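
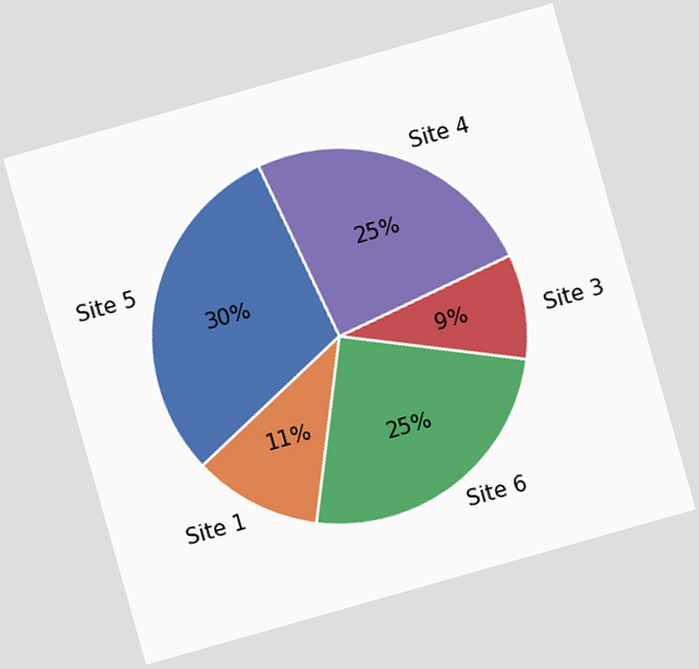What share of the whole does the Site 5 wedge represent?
The chart is tilted about 16° counter-clockwise. The Site 5 slice takes up 30% of the pie.

30%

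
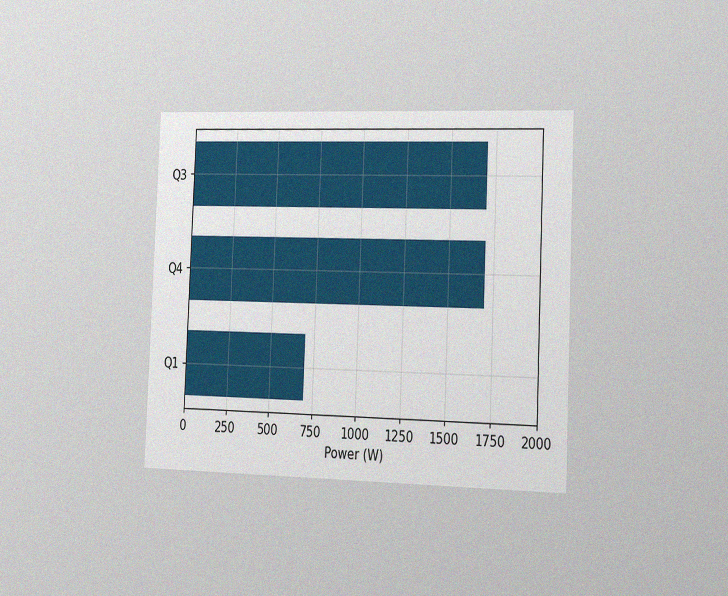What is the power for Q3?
1700W

The chart is tilted about 2° clockwise and viewed slightly from the right, with some photo noise. Reading along the chart's x-axis, the Q3 bar reaches 1700W.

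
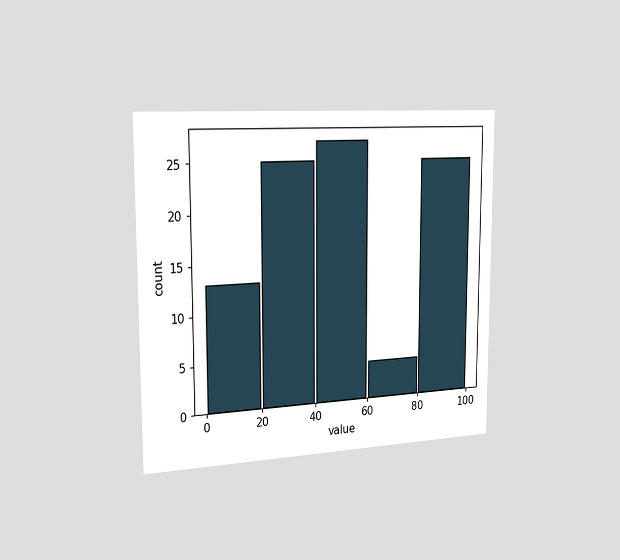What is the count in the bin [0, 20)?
The chart is viewed slightly from the left. The [0, 20) bin has height 13.

13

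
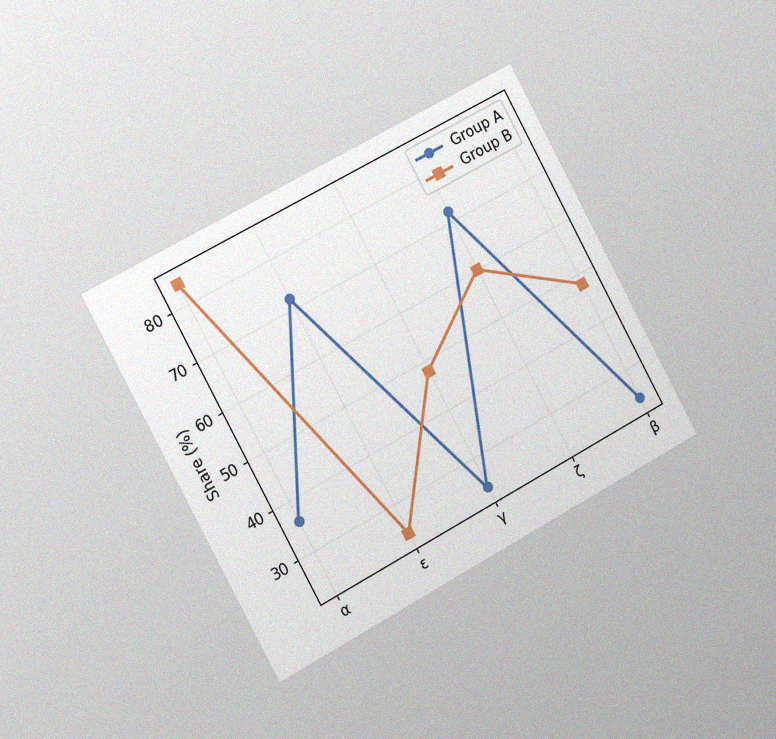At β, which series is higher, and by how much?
Group B, by 24%

The chart is tilted about 28° counter-clockwise and viewed slightly from the left, with some photo noise. At β, Group B sits above the other line by 24%.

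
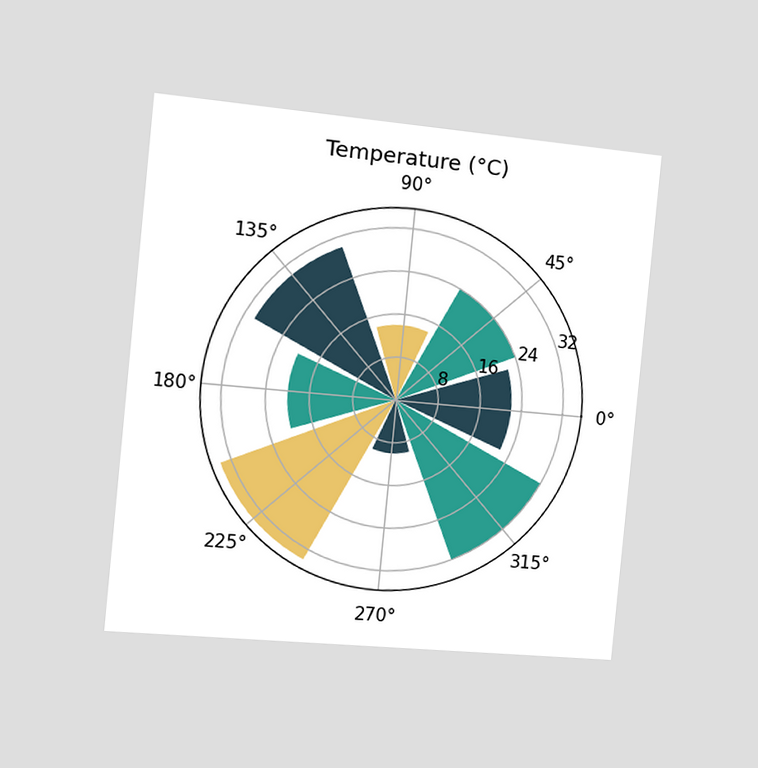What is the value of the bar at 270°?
10°C

The chart is tilted about 6° clockwise and viewed slightly from the left. The bar at 270° reaches 10°C on the radial axis.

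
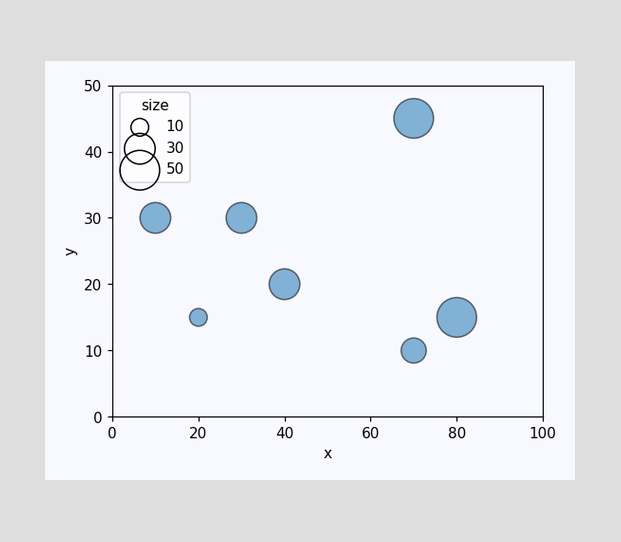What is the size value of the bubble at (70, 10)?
20

Matching the bubble at (70, 10) against the size legend gives 20.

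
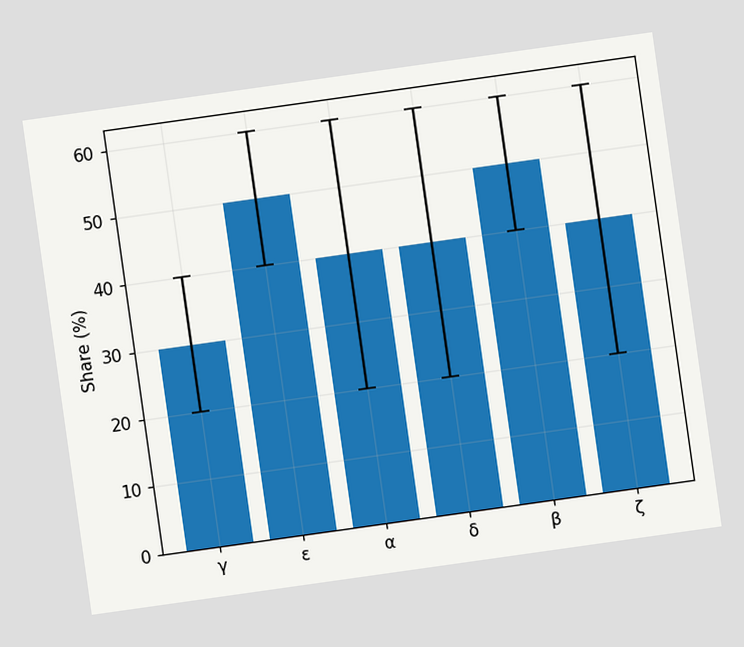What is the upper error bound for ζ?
The chart is tilted about 8° counter-clockwise. The ζ bar's upper whisker reaches 60%.

60%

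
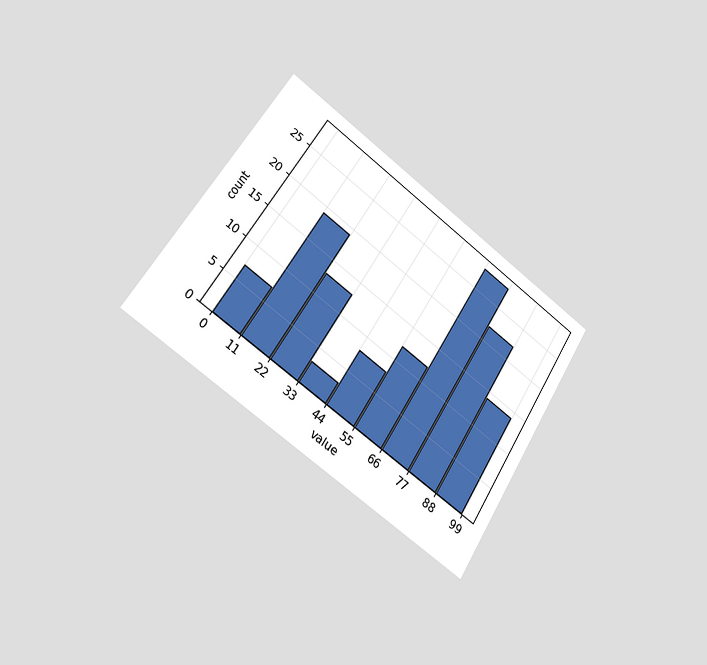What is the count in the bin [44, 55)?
8

The chart is tilted about 33° clockwise and viewed slightly from the left. The [44, 55) bin has height 8.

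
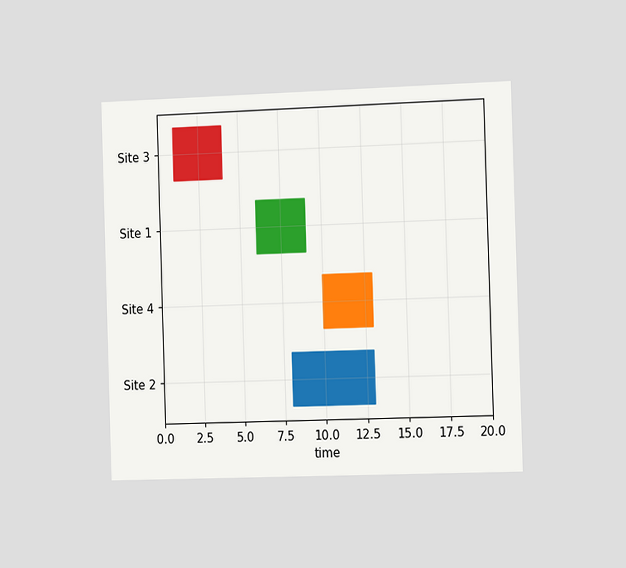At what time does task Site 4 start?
10

The chart is viewed slightly from the right. The Site 4 bar begins at t=10.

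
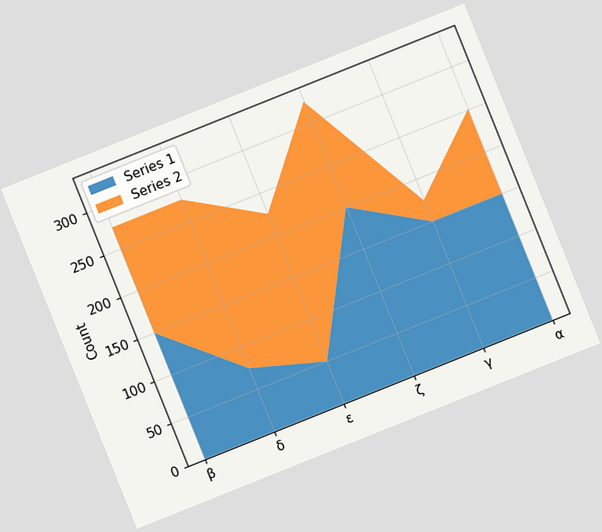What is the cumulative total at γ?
The chart is tilted about 22° counter-clockwise. The stacked total at γ reaches 175.

175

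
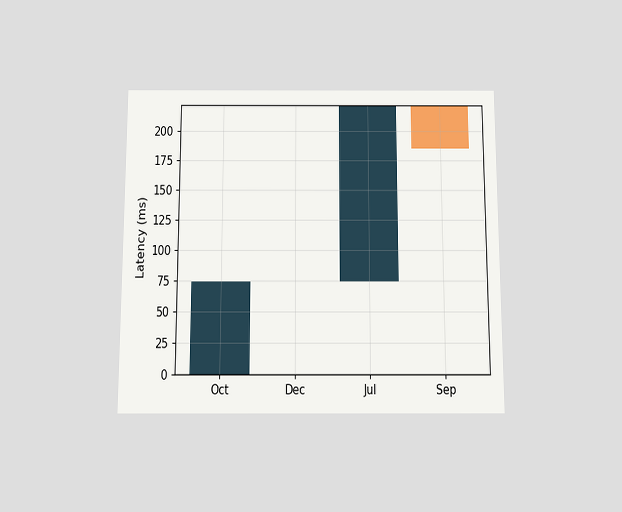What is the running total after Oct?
74ms

The chart is viewed slightly from below. After Oct the running total reaches 74ms.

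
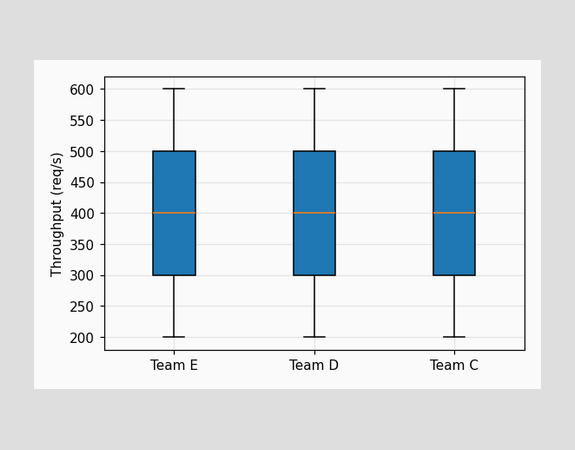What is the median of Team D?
400req/s

The median line in the Team D box sits at 400req/s.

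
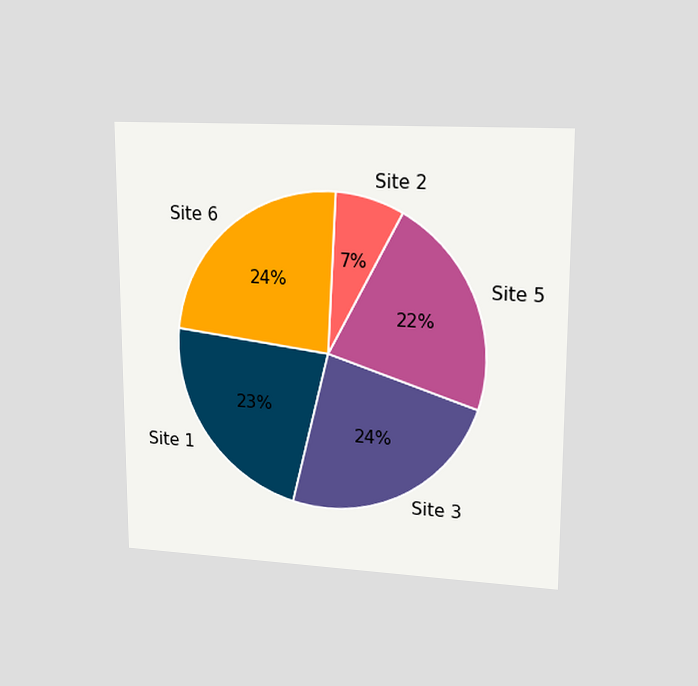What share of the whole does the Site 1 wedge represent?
23%

The chart is viewed at a slight angle. The Site 1 slice takes up 23% of the pie.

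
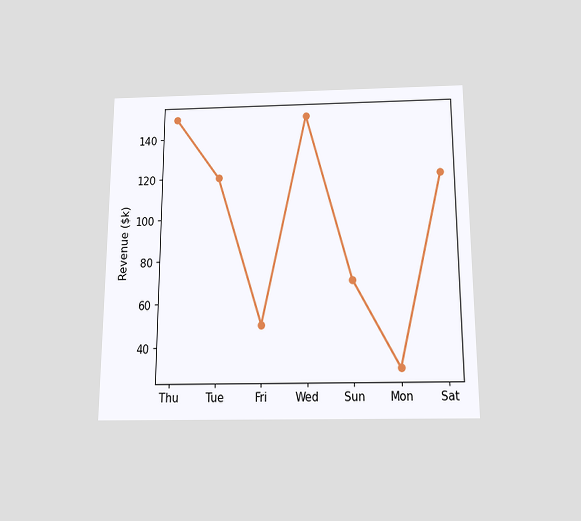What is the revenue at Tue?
$120k

The chart is viewed slightly from below. At Tue, the line is at $120k.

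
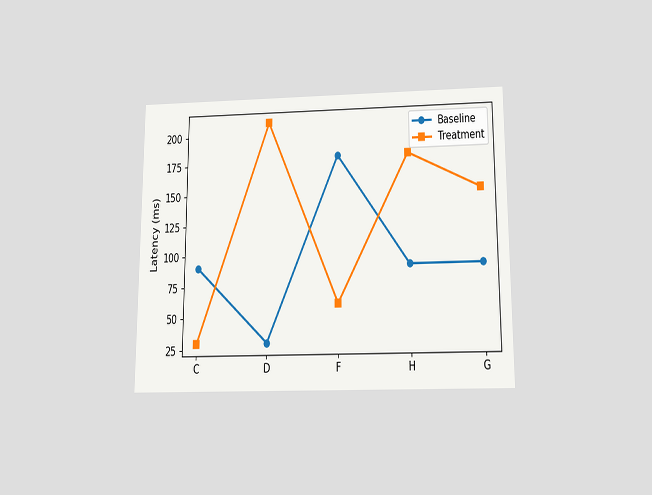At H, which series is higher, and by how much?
The chart is viewed slightly from below. At H, Treatment sits above the other line by 90ms.

Treatment, by 90ms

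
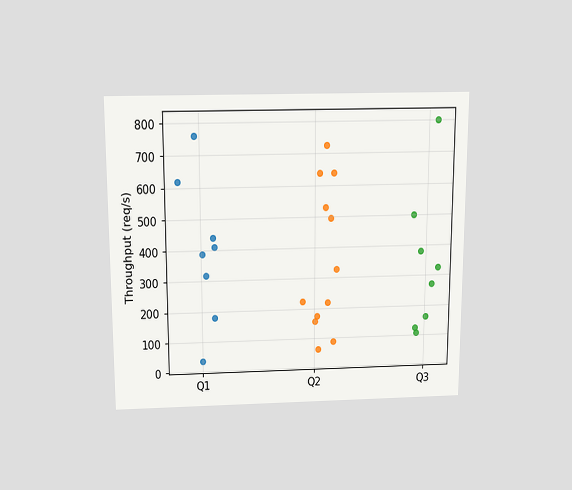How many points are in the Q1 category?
8

The chart is viewed slightly from above. Counting the markers in the Q1 column gives 8.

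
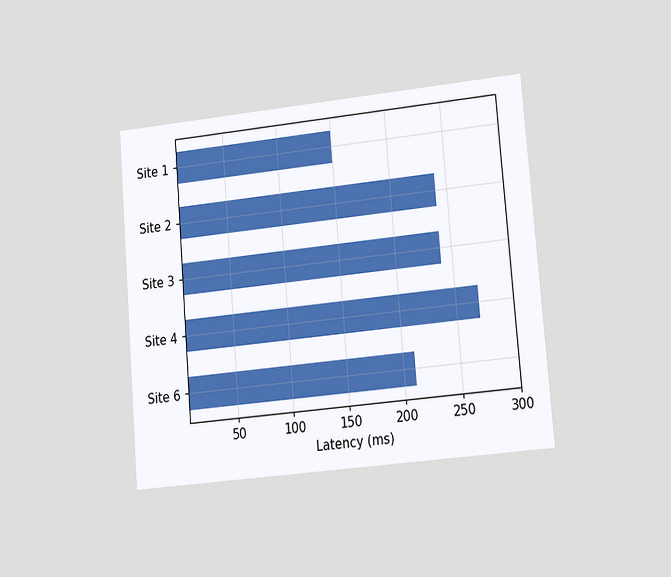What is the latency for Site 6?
The chart is tilted about 5° counter-clockwise and viewed slightly from the right. Reading along the chart's x-axis, the Site 6 bar reaches 210ms.

210ms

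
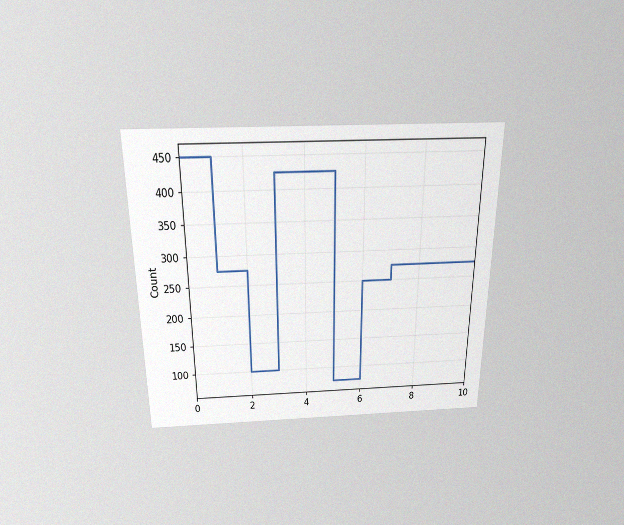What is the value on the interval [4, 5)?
The chart is viewed slightly from above, with some photo noise. On [4, 5) the step sits at 425.

425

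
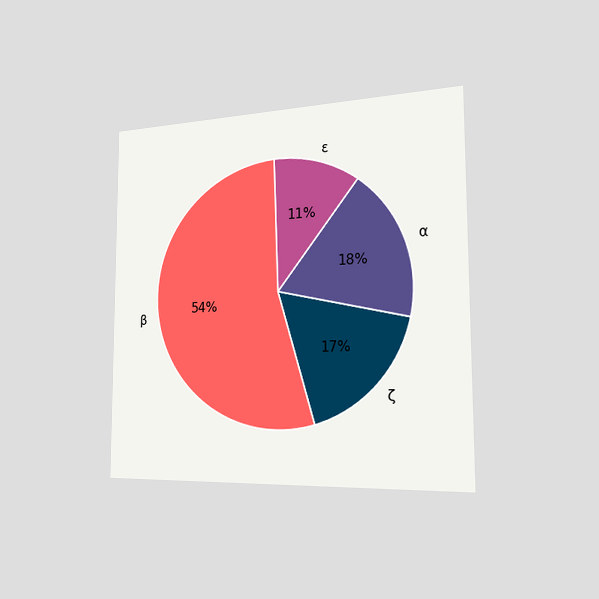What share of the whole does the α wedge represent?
18%

The chart is viewed slightly from the right. The α slice takes up 18% of the pie.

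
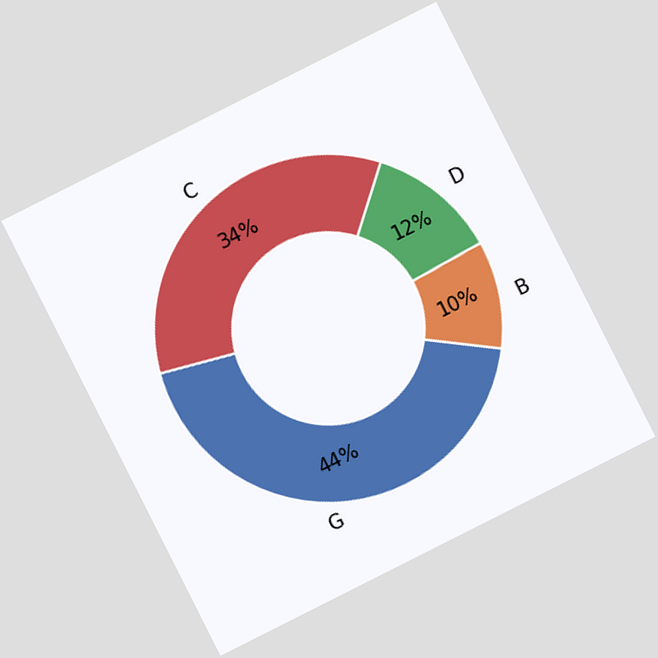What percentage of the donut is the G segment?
44%

The chart is tilted about 27° counter-clockwise. The G segment takes up 44% of the ring.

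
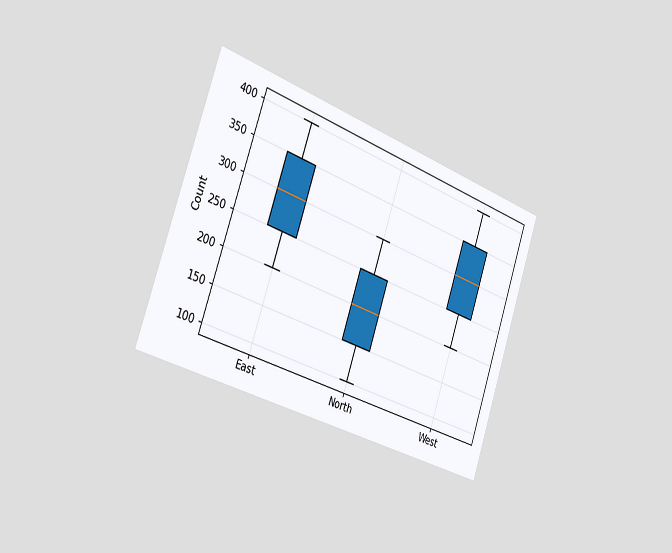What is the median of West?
300

The chart is tilted about 19° clockwise and viewed slightly from the left. The median line in the West box sits at 300.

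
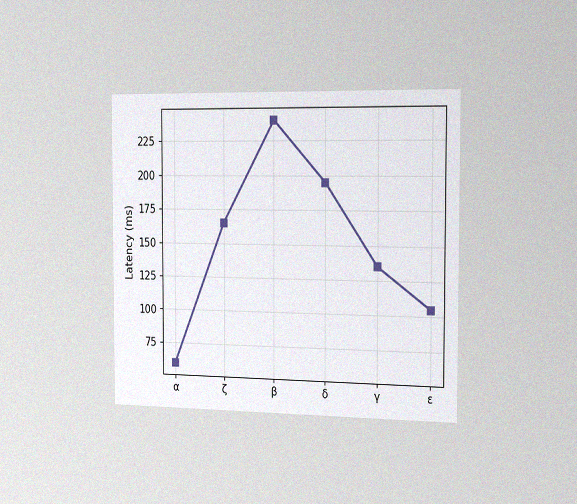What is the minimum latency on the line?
60ms

The chart is viewed slightly from the right, with some photo noise. The lowest point is at α, and reading across to the y-axis gives 60ms.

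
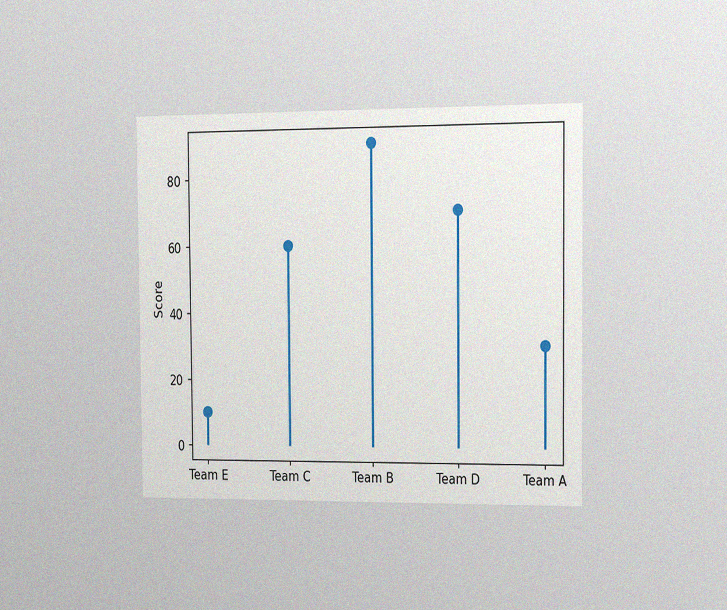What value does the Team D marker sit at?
The chart is viewed slightly from the right, with some photo noise. The Team D marker sits at 70.

70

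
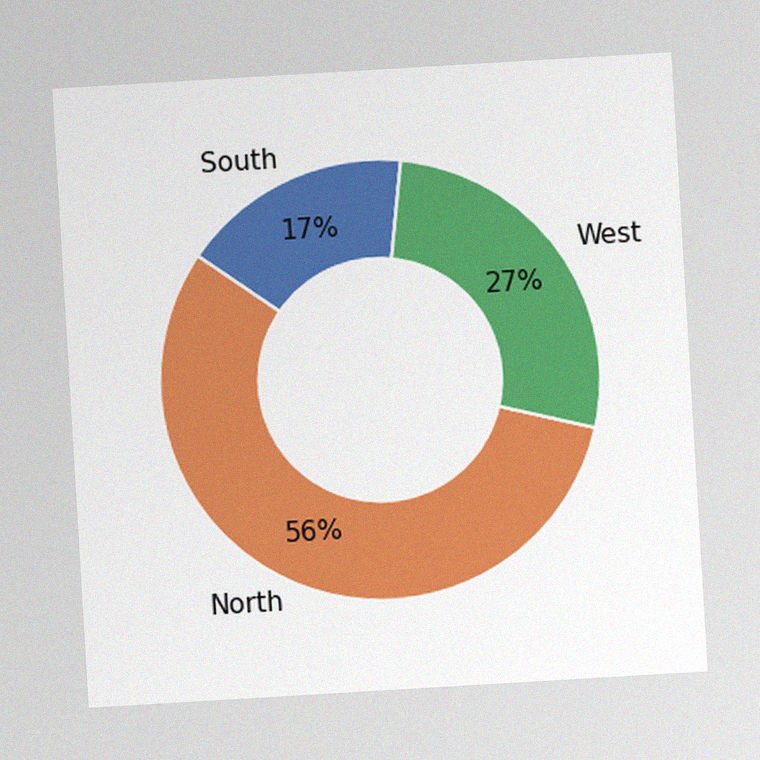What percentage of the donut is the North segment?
56%

The chart is tilted about 3° counter-clockwise, with some photo noise. The North segment takes up 56% of the ring.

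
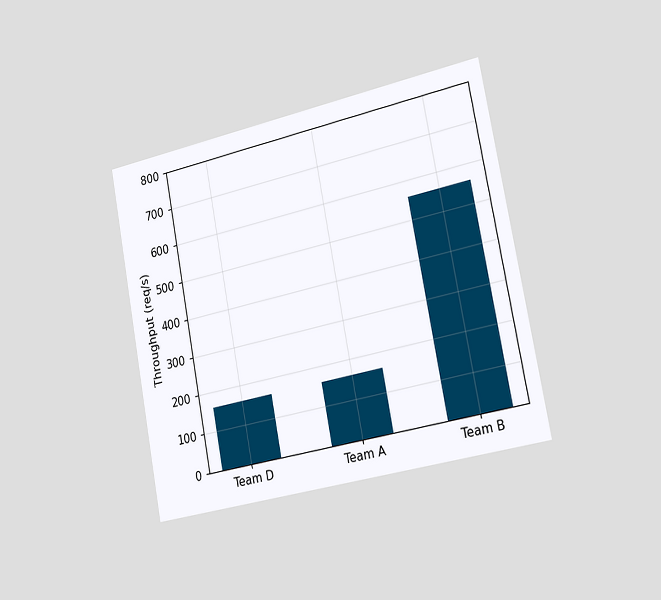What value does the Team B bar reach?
560req/s

The chart is tilted about 11° counter-clockwise and viewed slightly from the right. Reading along the chart's y-axis, the Team B bar reaches 560req/s.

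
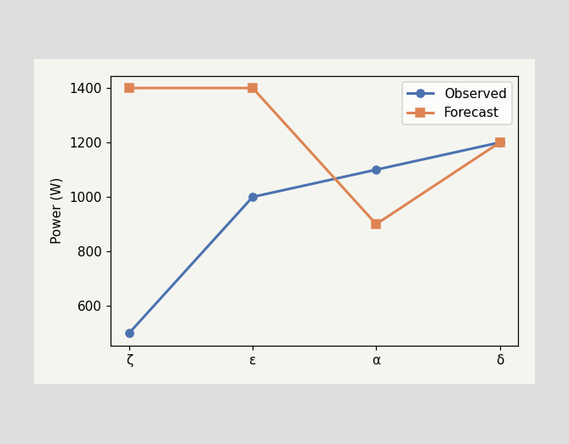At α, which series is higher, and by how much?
At α, Observed sits above the other line by 200W.

Observed, by 200W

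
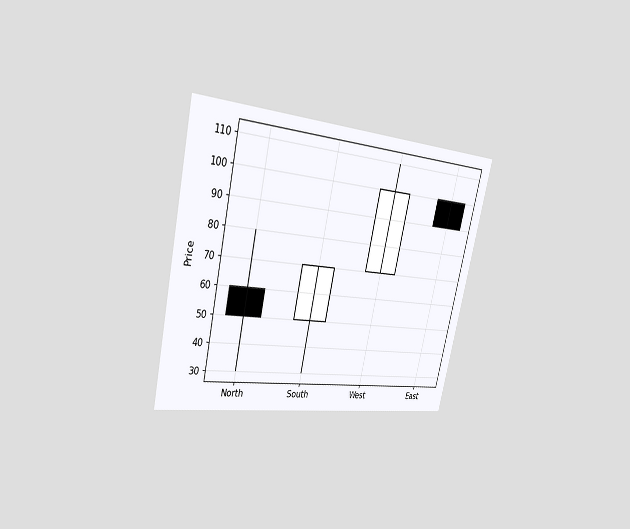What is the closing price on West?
100

The chart is tilted about 13° clockwise and viewed slightly from the left. The West candle closes at 100.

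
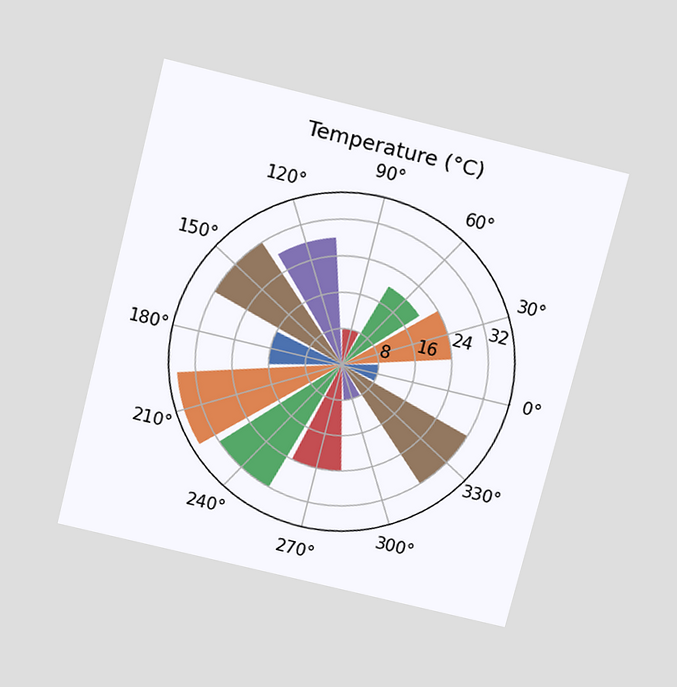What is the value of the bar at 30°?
The chart is tilted about 14° clockwise and viewed slightly from above. The bar at 30° reaches 24°C on the radial axis.

24°C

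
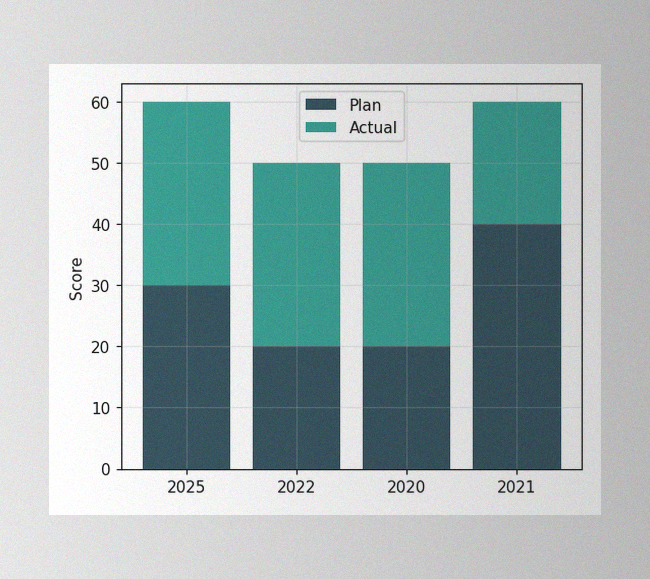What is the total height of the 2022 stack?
50

The image has some photo noise and uneven lighting. The 2022 stack's top reaches 50 on the y-axis.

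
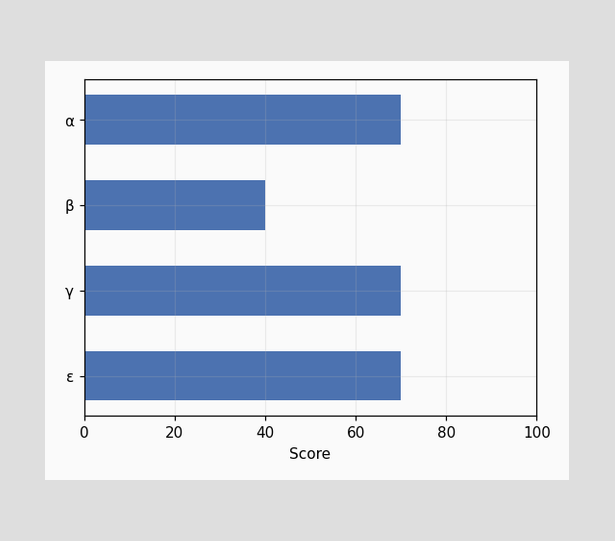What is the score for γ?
70

Reading along the chart's x-axis, the γ bar reaches 70.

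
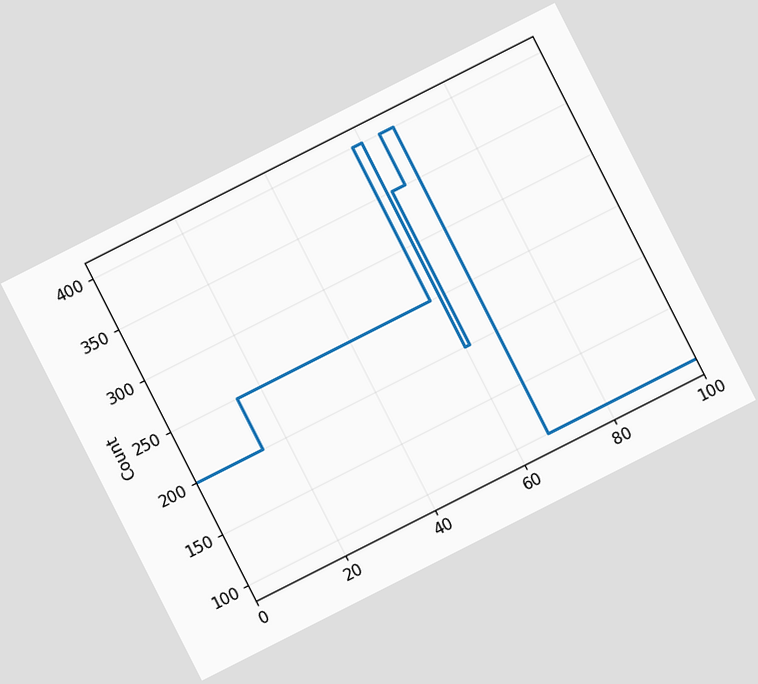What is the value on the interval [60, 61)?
The chart is tilted about 27° counter-clockwise. On [60, 61) the step sits at 200.

200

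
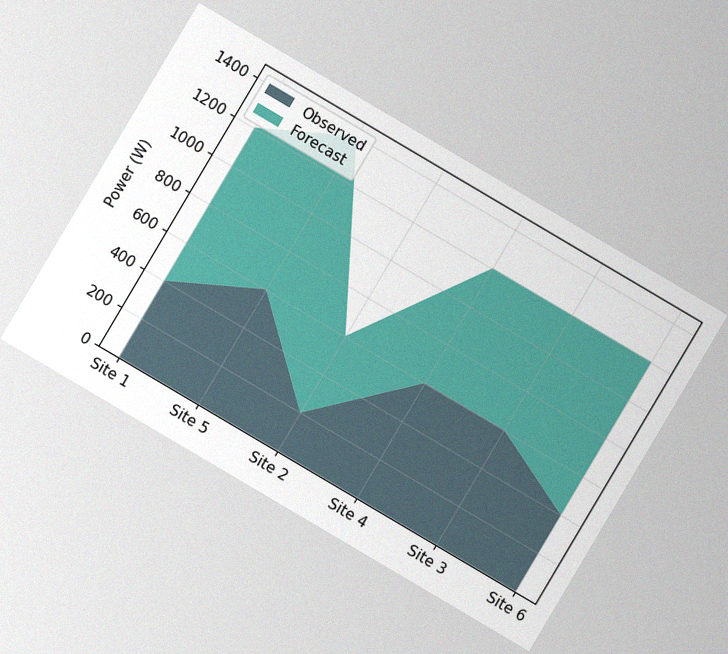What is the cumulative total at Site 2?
The chart is tilted about 31° clockwise, with some photo noise. The stacked total at Site 2 reaches 600W.

600W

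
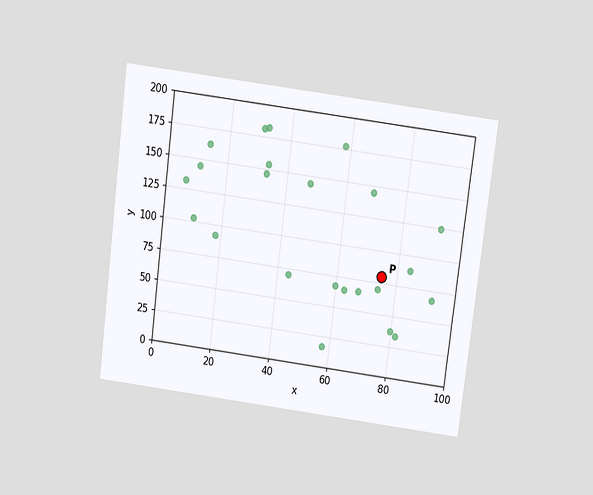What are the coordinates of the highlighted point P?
(75, 80)

The chart is tilted about 7° clockwise and viewed slightly from above. Following the gridlines from P to each axis, P sits at (75, 80).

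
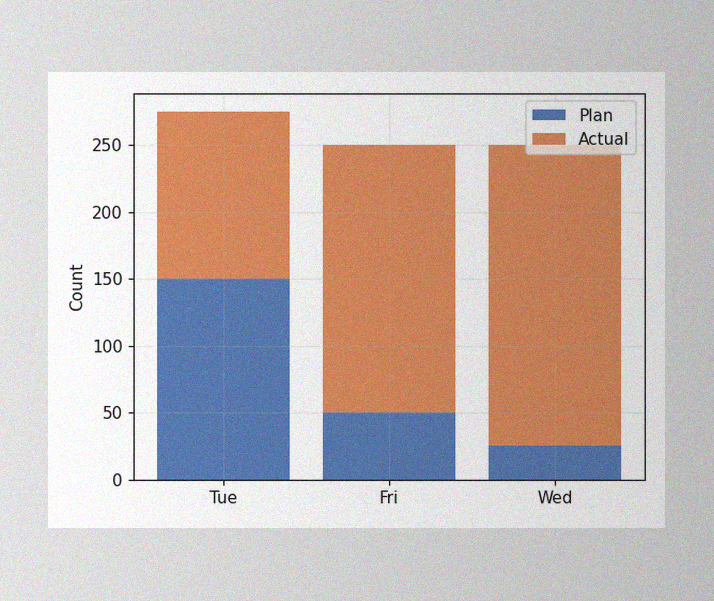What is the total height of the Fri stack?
The image has some photo noise and uneven lighting. The Fri stack's top reaches 250 on the y-axis.

250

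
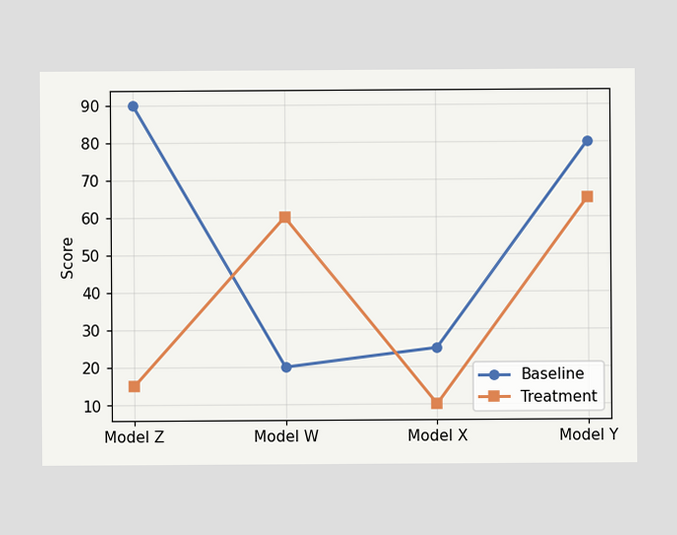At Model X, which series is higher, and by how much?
At Model X, Baseline sits above the other line by 15.

Baseline, by 15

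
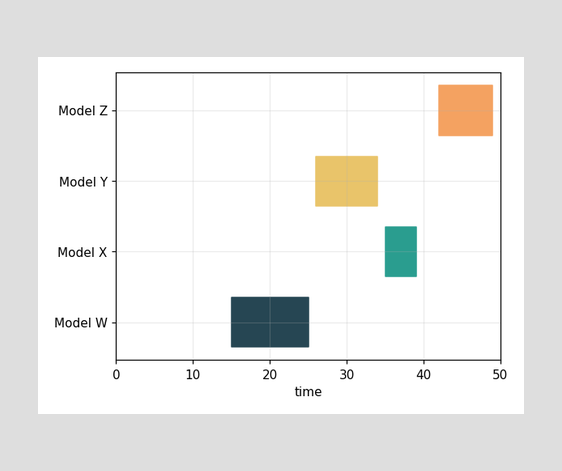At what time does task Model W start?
The Model W bar begins at t=15.

15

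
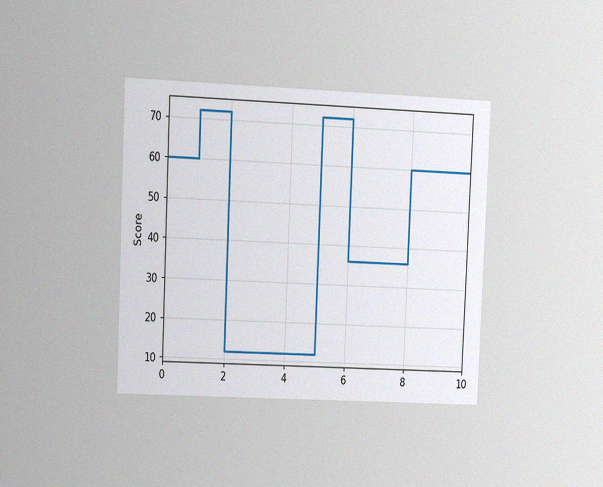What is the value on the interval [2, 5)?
The chart is tilted about 3° clockwise and viewed at a slight angle, with some photo noise. On [2, 5) the step sits at 12.

12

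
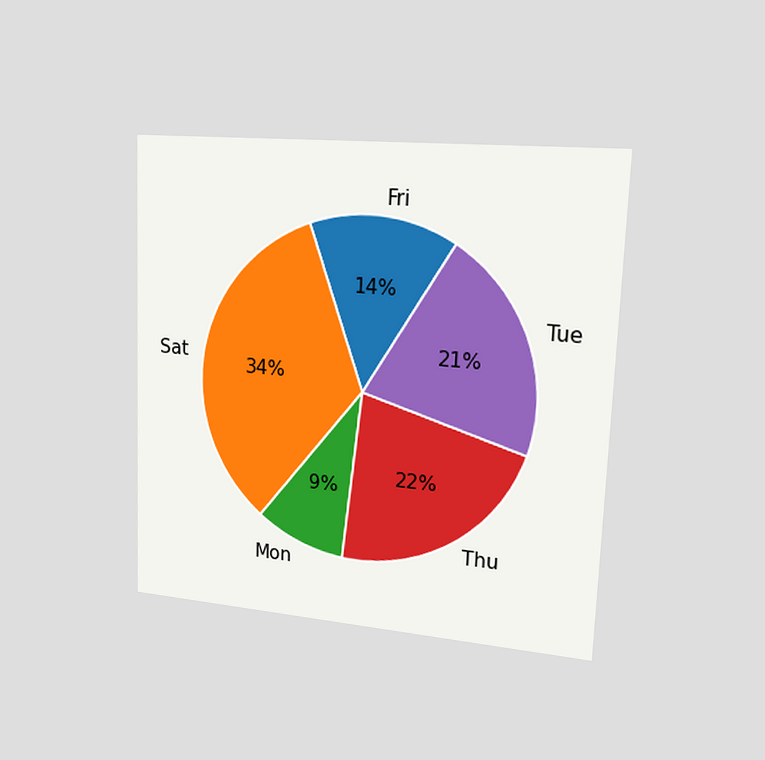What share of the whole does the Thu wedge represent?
The chart is tilted about 2° clockwise and viewed slightly from the right. The Thu slice takes up 22% of the pie.

22%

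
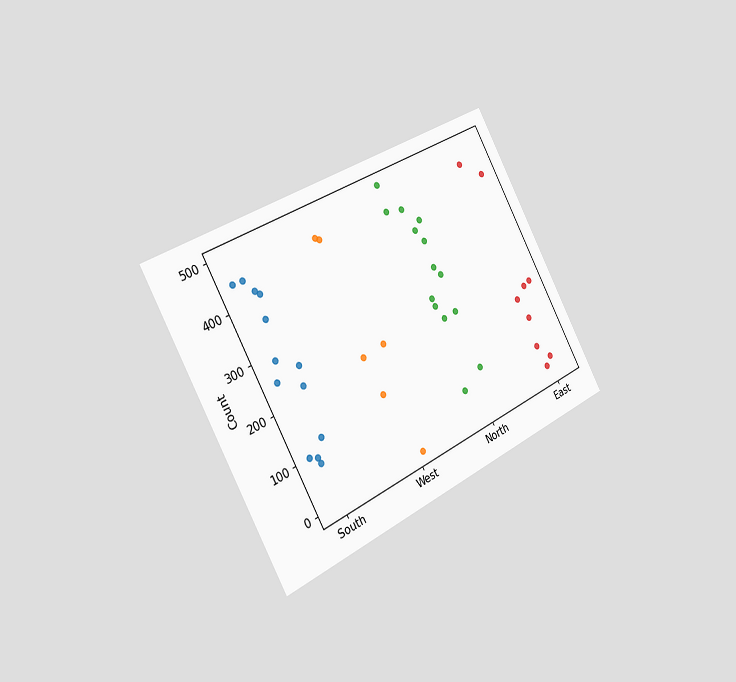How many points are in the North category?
The chart is tilted about 29° counter-clockwise and viewed slightly from the left. Counting the markers in the North column gives 14.

14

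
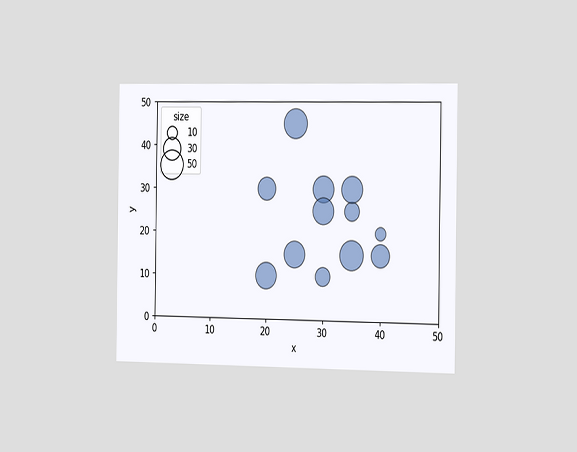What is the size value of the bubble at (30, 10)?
20

The chart is viewed slightly from the right. Matching the bubble at (30, 10) against the size legend gives 20.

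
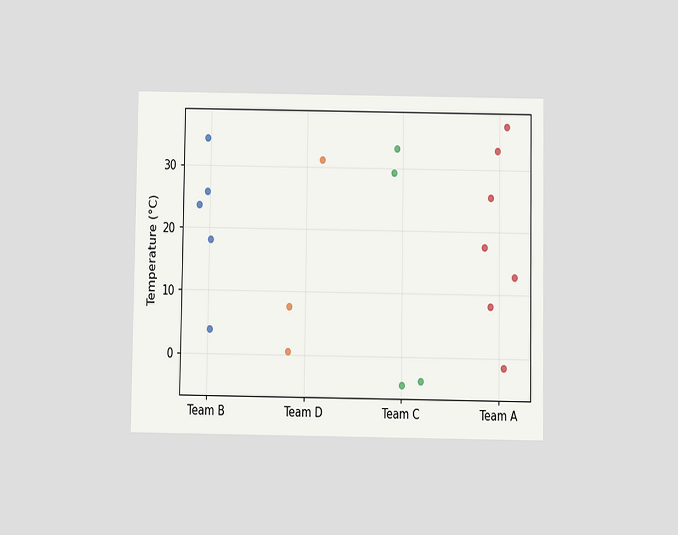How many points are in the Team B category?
The chart is viewed slightly from below. Counting the markers in the Team B column gives 5.

5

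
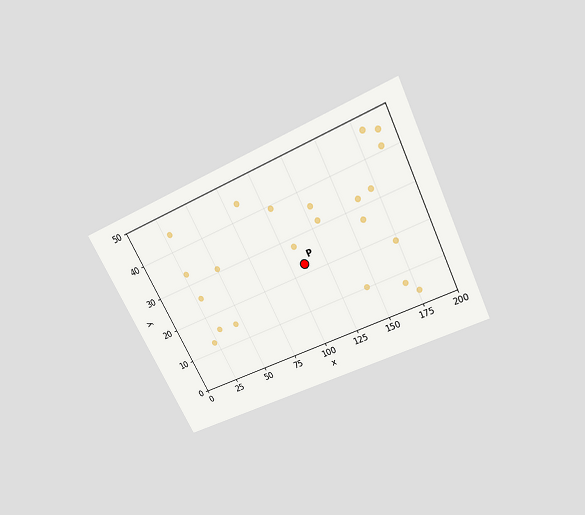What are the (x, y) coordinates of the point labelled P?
(110, 22.5)

The chart is tilted about 27° counter-clockwise and viewed slightly from above. Following the gridlines from P to each axis, P sits at (110, 22.5).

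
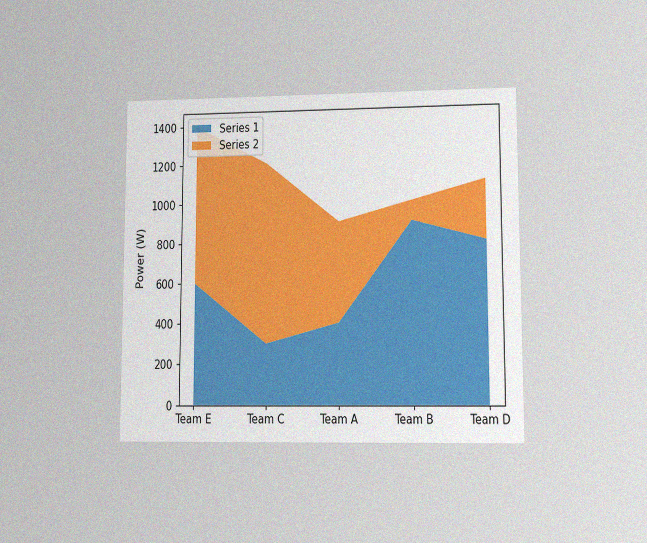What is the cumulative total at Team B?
1000W

The chart is viewed at a slight angle, with some photo noise. The stacked total at Team B reaches 1000W.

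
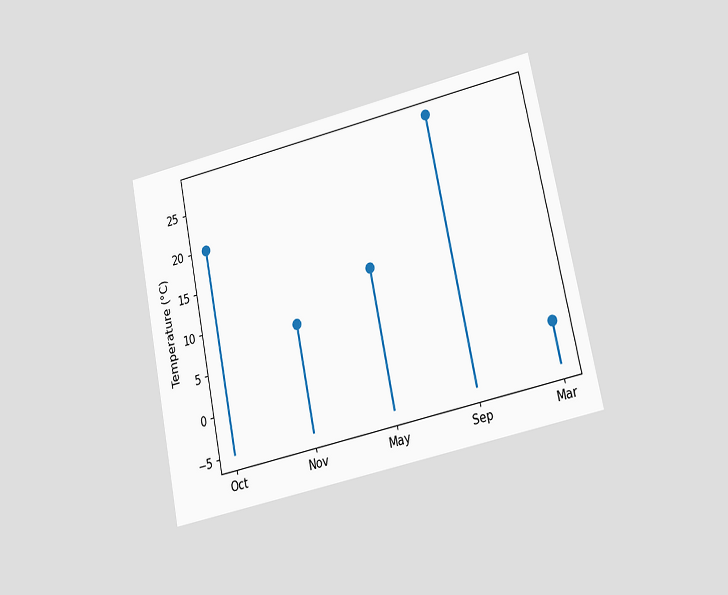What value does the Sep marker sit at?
28°C

The chart is tilted about 12° counter-clockwise and viewed at a slight angle. The Sep marker sits at 28°C.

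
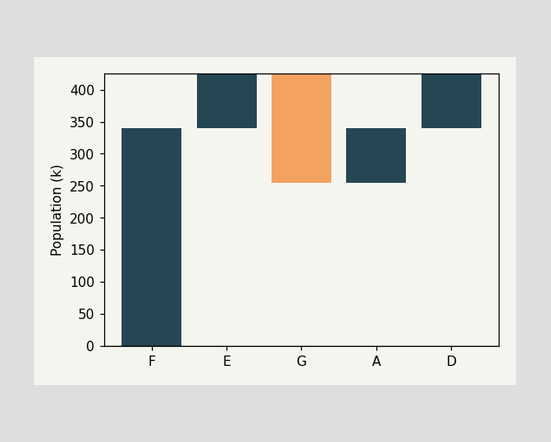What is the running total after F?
After F the running total reaches 340k.

340k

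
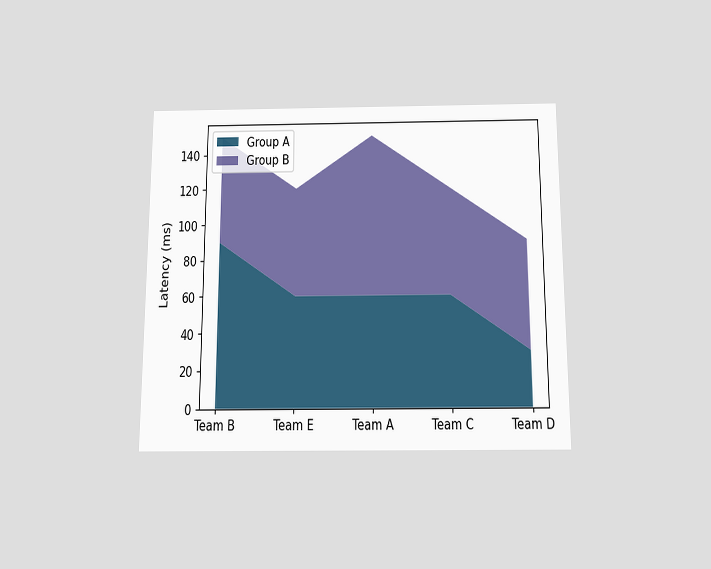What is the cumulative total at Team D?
90ms

The chart is viewed slightly from below. The stacked total at Team D reaches 90ms.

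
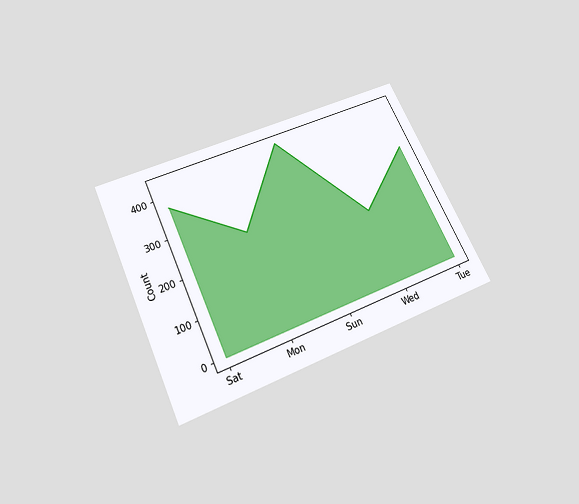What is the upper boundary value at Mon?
The chart is tilted about 25° counter-clockwise and viewed slightly from below. At Mon the upper boundary is at 248.

248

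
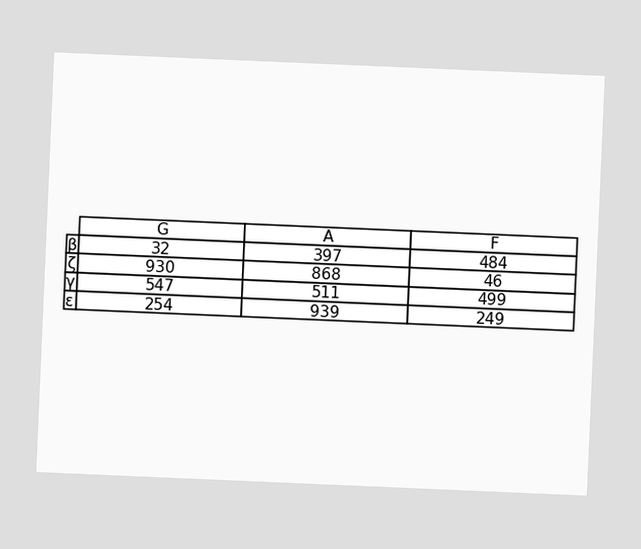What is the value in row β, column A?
397

The chart is tilted about 2° clockwise. The (β, A) cell reads 397.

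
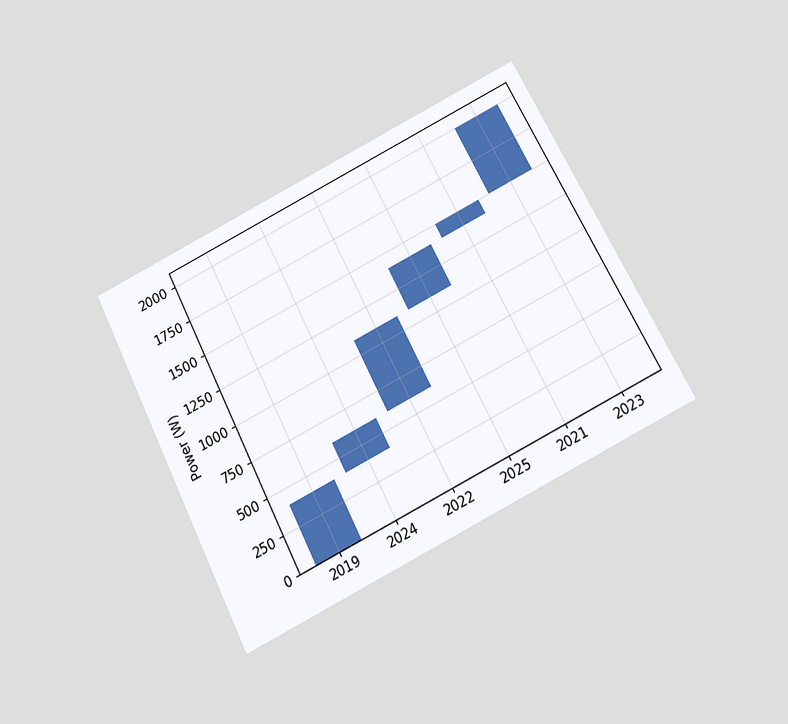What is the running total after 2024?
The chart is tilted about 27° counter-clockwise and viewed slightly from below. After 2024 the running total reaches 600W.

600W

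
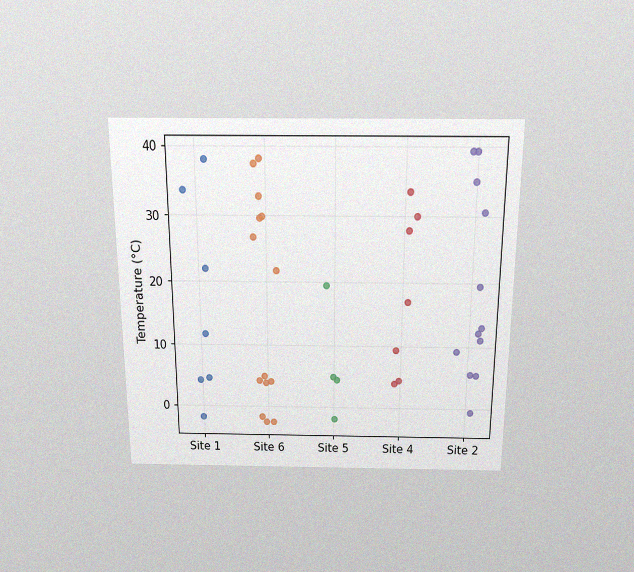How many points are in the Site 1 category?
7

The chart is viewed slightly from above, with some photo noise. Counting the markers in the Site 1 column gives 7.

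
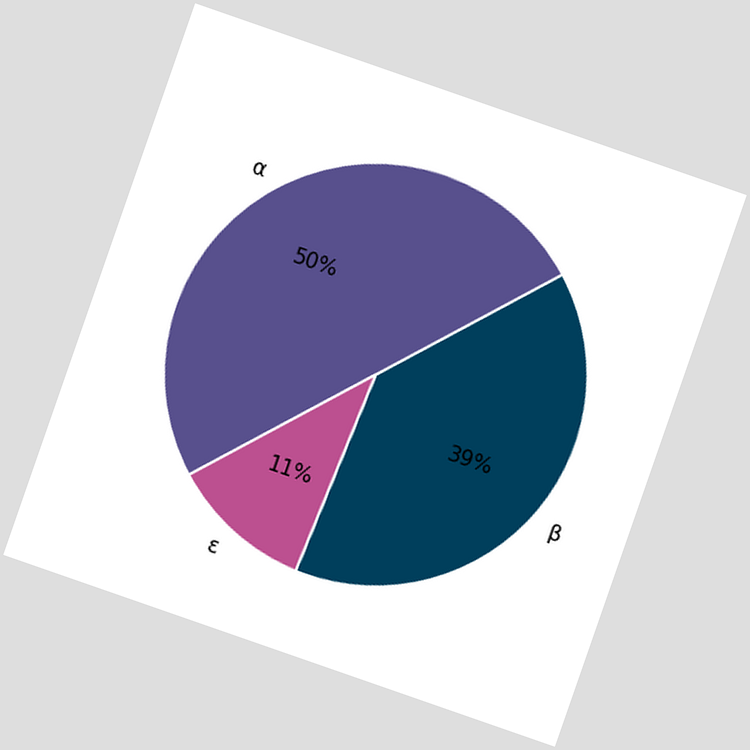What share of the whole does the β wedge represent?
The chart is tilted about 19° clockwise. The β slice takes up 39% of the pie.

39%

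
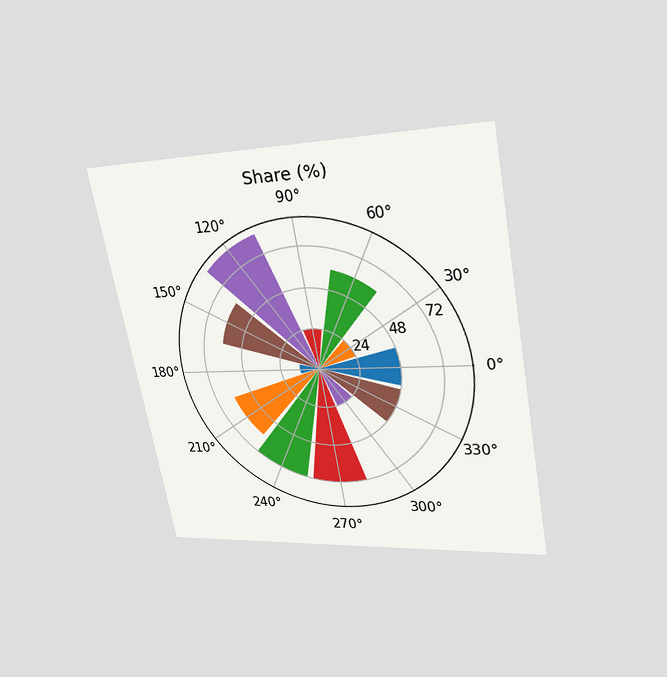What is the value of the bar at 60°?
60%

The chart is tilted about 11° counter-clockwise and viewed slightly from above. The bar at 60° reaches 60% on the radial axis.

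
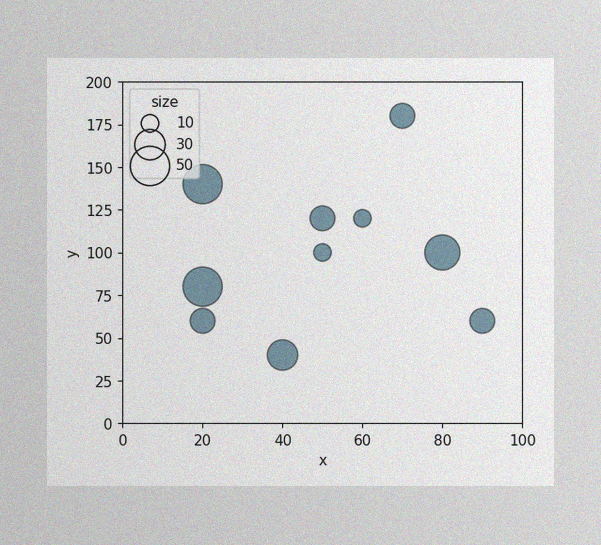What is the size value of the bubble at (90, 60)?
The image has some photo noise and uneven lighting. Matching the bubble at (90, 60) against the size legend gives 20.

20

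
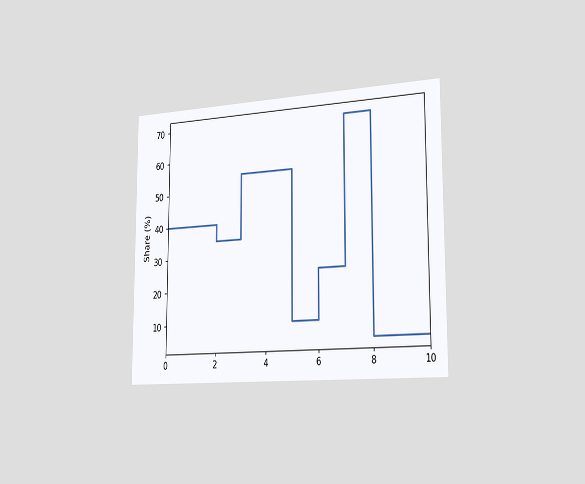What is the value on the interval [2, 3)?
The chart is viewed slightly from the right. On [2, 3) the step sits at 35%.

35%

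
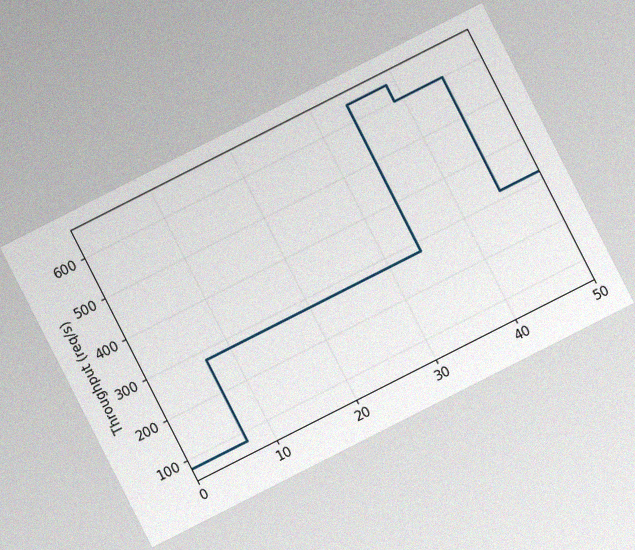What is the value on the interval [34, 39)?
640req/s

The chart is tilted about 27° counter-clockwise, with some photo noise. On [34, 39) the step sits at 640req/s.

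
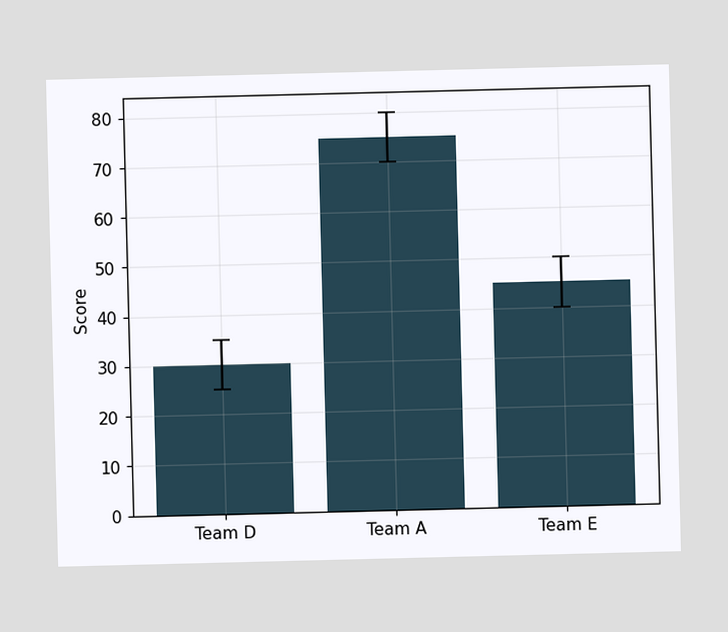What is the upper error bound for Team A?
80

The Team A bar's upper whisker reaches 80.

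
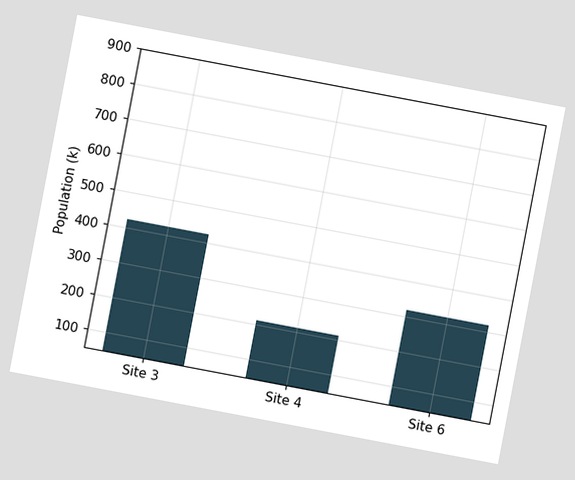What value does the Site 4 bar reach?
The chart is tilted about 11° clockwise. Reading along the chart's y-axis, the Site 4 bar reaches 212k.

212k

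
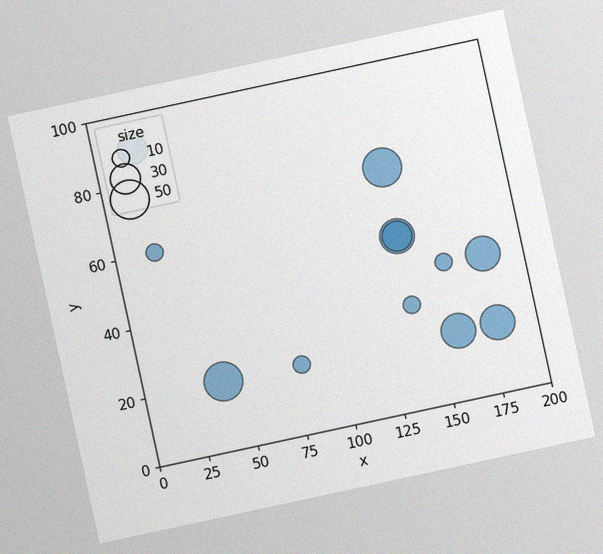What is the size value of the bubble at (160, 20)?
The chart is tilted about 12° counter-clockwise, with some photo noise. Matching the bubble at (160, 20) against the size legend gives 40.

40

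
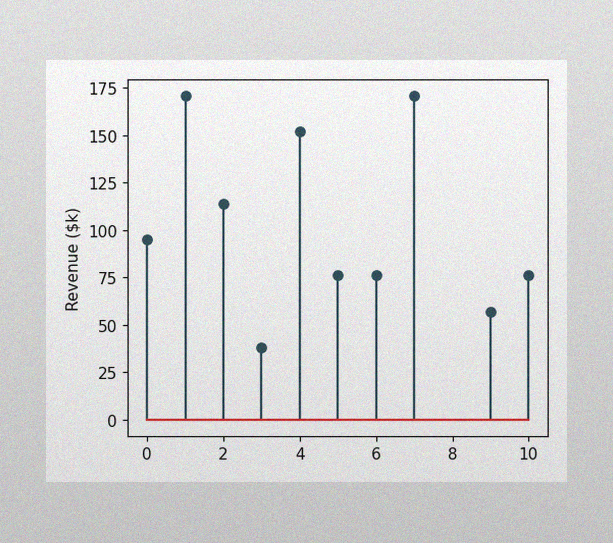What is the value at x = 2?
$114k

The image has some photo noise and uneven lighting. The stem at x=2 reaches $114k.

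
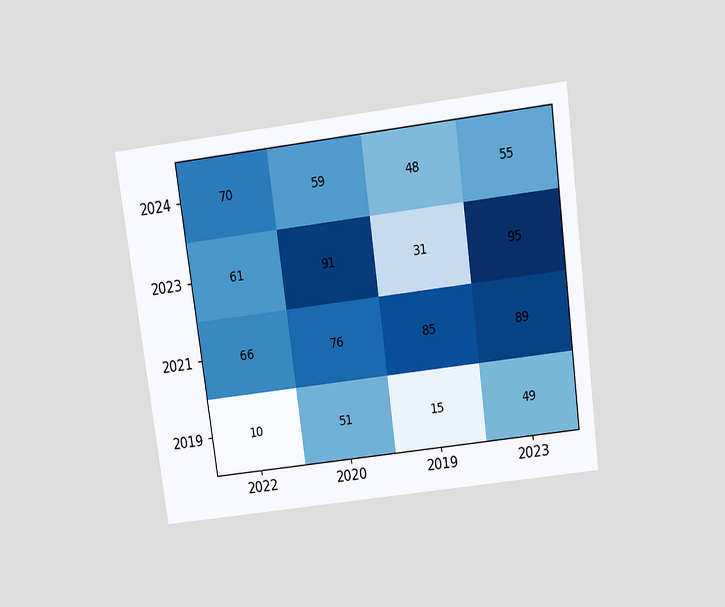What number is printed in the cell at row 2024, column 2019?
The chart is tilted about 8° counter-clockwise and viewed slightly from above. The (2024, 2019) cell reads 48.

48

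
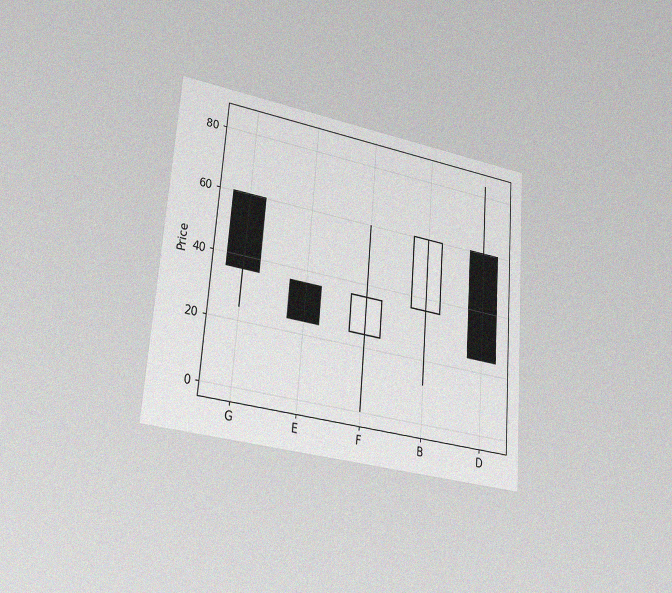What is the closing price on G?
36

The chart is tilted about 4° clockwise and viewed slightly from the left, with some photo noise. The G candle closes at 36.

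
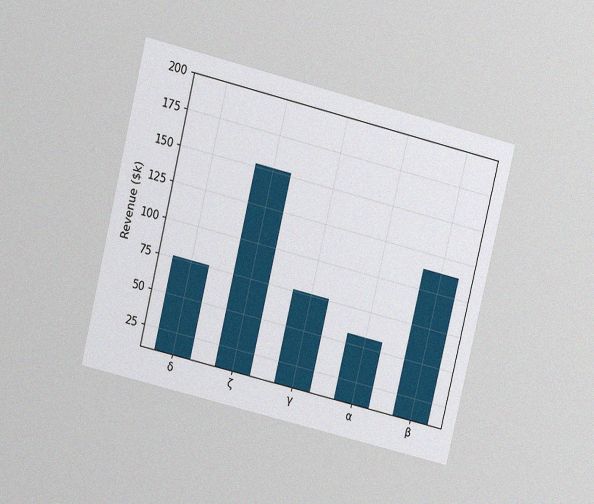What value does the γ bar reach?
The chart is tilted about 14° clockwise and viewed at a slight angle, with some photo noise. Reading along the chart's y-axis, the γ bar reaches $76k.

$76k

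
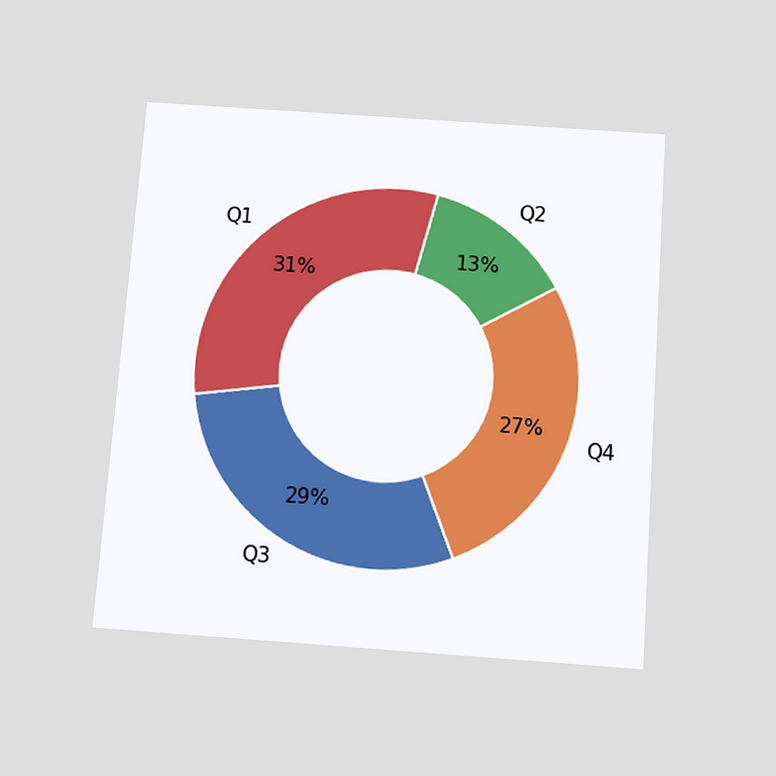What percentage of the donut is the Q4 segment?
27%

The chart is tilted about 4° clockwise and viewed slightly from below. The Q4 segment takes up 27% of the ring.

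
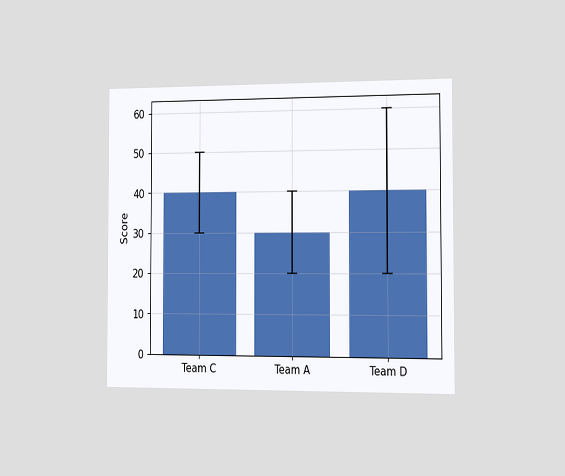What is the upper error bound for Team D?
The chart is viewed slightly from the right. The Team D bar's upper whisker reaches 60.

60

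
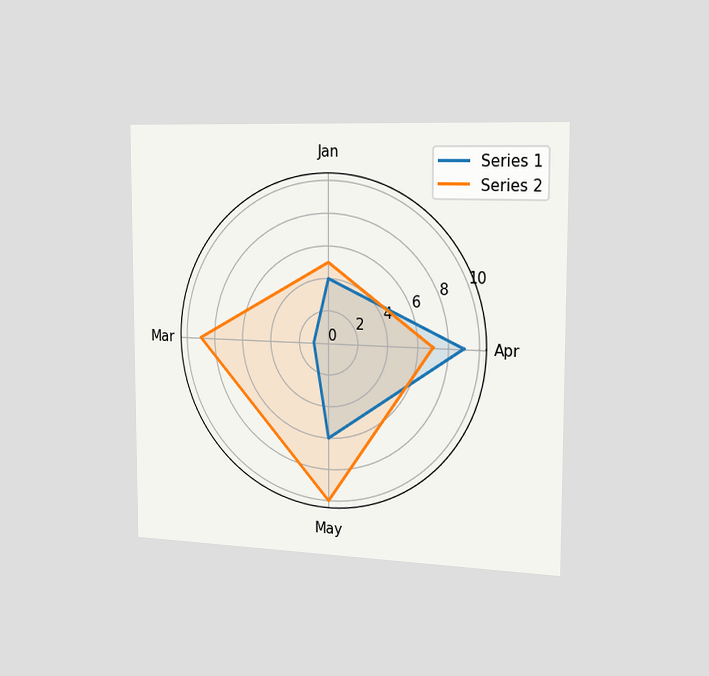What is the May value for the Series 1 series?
6

The chart is viewed slightly from the right. On the May axis, Series 1 reaches 6.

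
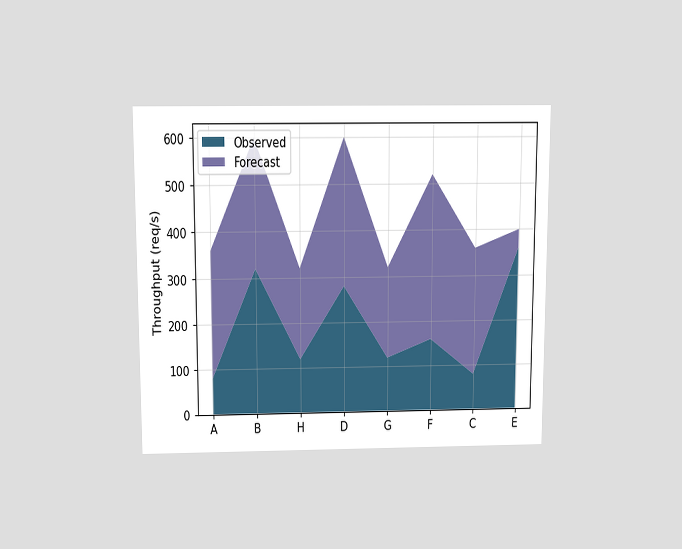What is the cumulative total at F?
520req/s

The chart is viewed slightly from above. The stacked total at F reaches 520req/s.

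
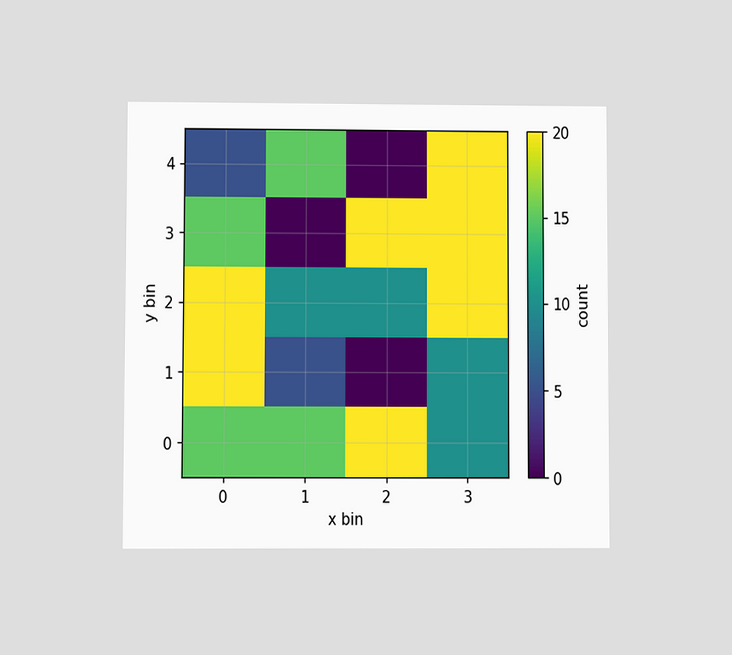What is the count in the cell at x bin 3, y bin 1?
The chart is viewed at a slight angle. Matching the cell (3, 1) against the colorbar gives 10.

10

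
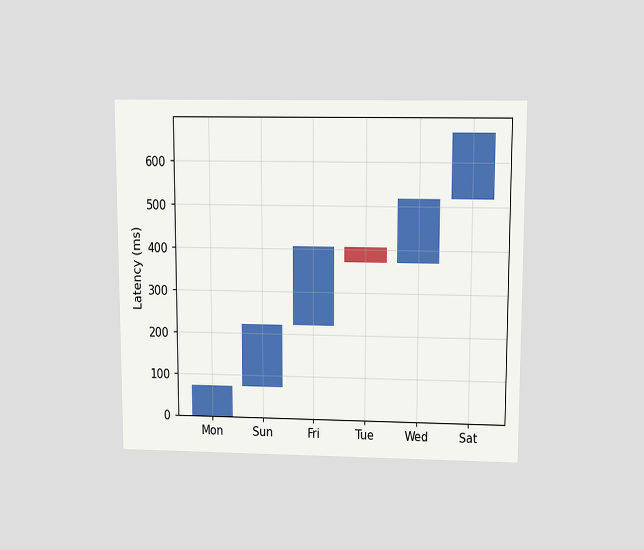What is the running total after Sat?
The chart is viewed slightly from above. After Sat the running total reaches 666ms.

666ms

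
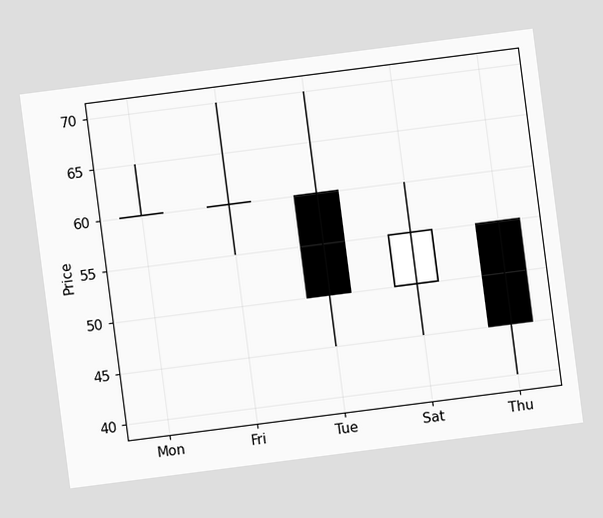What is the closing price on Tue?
50

The chart is tilted about 7° counter-clockwise. The Tue candle closes at 50.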